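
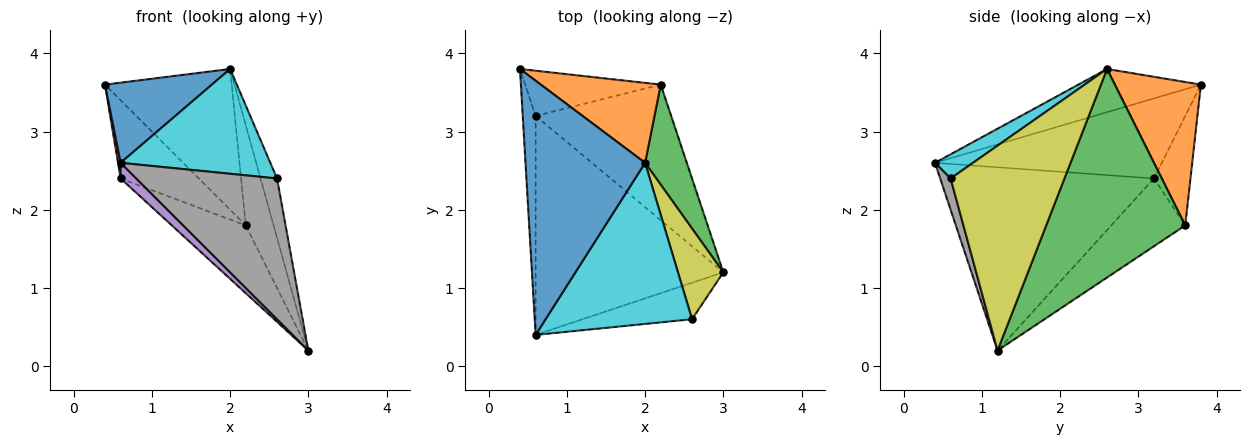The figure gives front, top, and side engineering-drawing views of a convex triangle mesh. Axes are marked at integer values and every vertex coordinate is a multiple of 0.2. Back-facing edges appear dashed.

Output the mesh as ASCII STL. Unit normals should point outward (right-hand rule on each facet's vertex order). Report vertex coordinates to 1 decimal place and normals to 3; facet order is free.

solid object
 facet normal -0.326 -0.284 0.902
  outer loop
   vertex 2.0 2.6 3.8
   vertex 0.4 3.8 3.6
   vertex 0.6 0.4 2.6
  endloop
 endfacet
 facet normal 0.508 0.749 0.425
  outer loop
   vertex 2.2 3.6 1.8
   vertex 0.4 3.8 3.6
   vertex 2.0 2.6 3.8
  endloop
 endfacet
 facet normal 0.962 0.192 0.192
  outer loop
   vertex 2.2 3.6 1.8
   vertex 2.0 2.6 3.8
   vertex 3.0 1.2 0.2
  endloop
 endfacet
 facet normal -0.987 -0.011 -0.159
  outer loop
   vertex 0.6 3.2 2.4
   vertex 0.6 0.4 2.6
   vertex 0.4 3.8 3.6
  endloop
 endfacet
 facet normal -0.698 -0.051 -0.715
  outer loop
   vertex 0.6 3.2 2.4
   vertex 3.0 1.2 0.2
   vertex 0.6 0.4 2.6
  endloop
 endfacet
 facet normal -0.375 0.803 -0.464
  outer loop
   vertex 0.6 3.2 2.4
   vertex 0.4 3.8 3.6
   vertex 2.2 3.6 1.8
  endloop
 endfacet
 facet normal -0.408 0.408 -0.816
  outer loop
   vertex 0.6 3.2 2.4
   vertex 2.2 3.6 1.8
   vertex 3.0 1.2 0.2
  endloop
 endfacet
 facet normal 0.072 -0.966 -0.250
  outer loop
   vertex 2.6 0.6 2.4
   vertex 0.6 0.4 2.6
   vertex 3.0 1.2 0.2
  endloop
 endfacet
 facet normal 0.967 0.140 0.214
  outer loop
   vertex 2.6 0.6 2.4
   vertex 3.0 1.2 0.2
   vertex 2.0 2.6 3.8
  endloop
 endfacet
 facet normal 0.137 -0.540 0.830
  outer loop
   vertex 2.6 0.6 2.4
   vertex 2.0 2.6 3.8
   vertex 0.6 0.4 2.6
  endloop
 endfacet
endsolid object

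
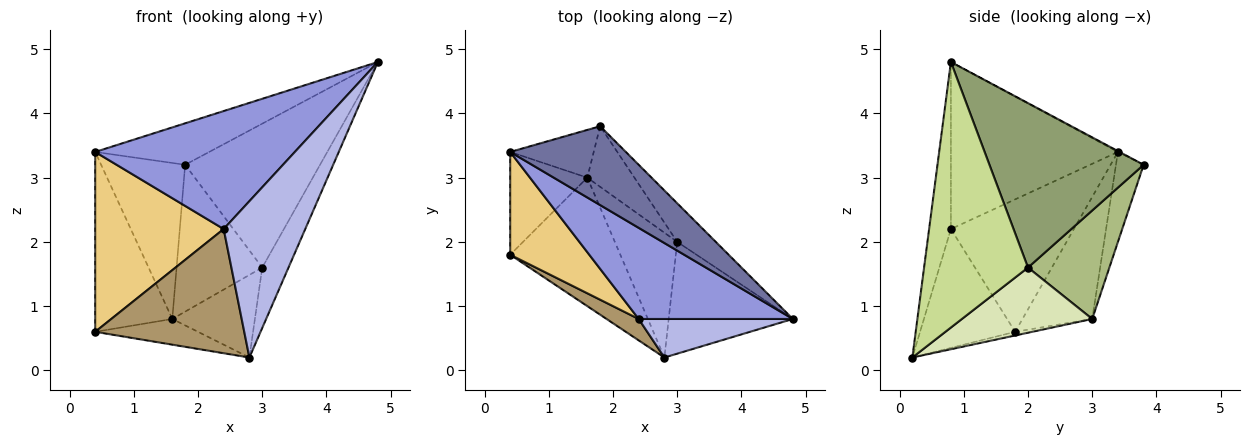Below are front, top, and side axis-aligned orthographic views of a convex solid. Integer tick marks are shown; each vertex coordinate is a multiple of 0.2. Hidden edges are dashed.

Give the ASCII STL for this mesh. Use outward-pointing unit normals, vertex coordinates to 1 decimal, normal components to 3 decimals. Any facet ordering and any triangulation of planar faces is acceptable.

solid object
 facet normal -0.007 0.465 0.885
  outer loop
   vertex 1.8 3.8 3.2
   vertex 0.4 3.4 3.4
   vertex 4.8 0.8 4.8
  endloop
 endfacet
 facet normal -0.300 0.912 -0.279
  outer loop
   vertex 1.6 3.0 0.8
   vertex 0.4 3.4 3.4
   vertex 1.8 3.8 3.2
  endloop
 endfacet
 facet normal -0.552 -0.660 0.510
  outer loop
   vertex 2.4 0.8 2.2
   vertex 4.8 0.8 4.8
   vertex 0.4 3.4 3.4
  endloop
 endfacet
 facet normal -0.251 -0.940 0.232
  outer loop
   vertex 2.4 0.8 2.2
   vertex 2.8 0.2 0.2
   vertex 4.8 0.8 4.8
  endloop
 endfacet
 facet normal 0.741 0.648 -0.174
  outer loop
   vertex 3.0 2.0 1.6
   vertex 1.8 3.8 3.2
   vertex 4.8 0.8 4.8
  endloop
 endfacet
 facet normal 0.660 0.695 -0.287
  outer loop
   vertex 3.0 2.0 1.6
   vertex 1.6 3.0 0.8
   vertex 1.8 3.8 3.2
  endloop
 endfacet
 facet normal 0.883 0.223 -0.413
  outer loop
   vertex 3.0 2.0 1.6
   vertex 4.8 0.8 4.8
   vertex 2.8 0.2 0.2
  endloop
 endfacet
 facet normal 0.657 0.416 -0.629
  outer loop
   vertex 3.0 2.0 1.6
   vertex 2.8 0.2 0.2
   vertex 1.6 3.0 0.8
  endloop
 endfacet
 facet normal -0.532 -0.834 0.144
  outer loop
   vertex 0.4 1.8 0.6
   vertex 2.8 0.2 0.2
   vertex 2.4 0.8 2.2
  endloop
 endfacet
 facet normal -0.033 0.196 -0.980
  outer loop
   vertex 0.4 1.8 0.6
   vertex 1.6 3.0 0.8
   vertex 2.8 0.2 0.2
  endloop
 endfacet
 facet normal -0.639 -0.668 0.382
  outer loop
   vertex 0.4 1.8 0.6
   vertex 2.4 0.8 2.2
   vertex 0.4 3.4 3.4
  endloop
 endfacet
 facet normal -0.618 0.683 -0.390
  outer loop
   vertex 0.4 1.8 0.6
   vertex 0.4 3.4 3.4
   vertex 1.6 3.0 0.8
  endloop
 endfacet
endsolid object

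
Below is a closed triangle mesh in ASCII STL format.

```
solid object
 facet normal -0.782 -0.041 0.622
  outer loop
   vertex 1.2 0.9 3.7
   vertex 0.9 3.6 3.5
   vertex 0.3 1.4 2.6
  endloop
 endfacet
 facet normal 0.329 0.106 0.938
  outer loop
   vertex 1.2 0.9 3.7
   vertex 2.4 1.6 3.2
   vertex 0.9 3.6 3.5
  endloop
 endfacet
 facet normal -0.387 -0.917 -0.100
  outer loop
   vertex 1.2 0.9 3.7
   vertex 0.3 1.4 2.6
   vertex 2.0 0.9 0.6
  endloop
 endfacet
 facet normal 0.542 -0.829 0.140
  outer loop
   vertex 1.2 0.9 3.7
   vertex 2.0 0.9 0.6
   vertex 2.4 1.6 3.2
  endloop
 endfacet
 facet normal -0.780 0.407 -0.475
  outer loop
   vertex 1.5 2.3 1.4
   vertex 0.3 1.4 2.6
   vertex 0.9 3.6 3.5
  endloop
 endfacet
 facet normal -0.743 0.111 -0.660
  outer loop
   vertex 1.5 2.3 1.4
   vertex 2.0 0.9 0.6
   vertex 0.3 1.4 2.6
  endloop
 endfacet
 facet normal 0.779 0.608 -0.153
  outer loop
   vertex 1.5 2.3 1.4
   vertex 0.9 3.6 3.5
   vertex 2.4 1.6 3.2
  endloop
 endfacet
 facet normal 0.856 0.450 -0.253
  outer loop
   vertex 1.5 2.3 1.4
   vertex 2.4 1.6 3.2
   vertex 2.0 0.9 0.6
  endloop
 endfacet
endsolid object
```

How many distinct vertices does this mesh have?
6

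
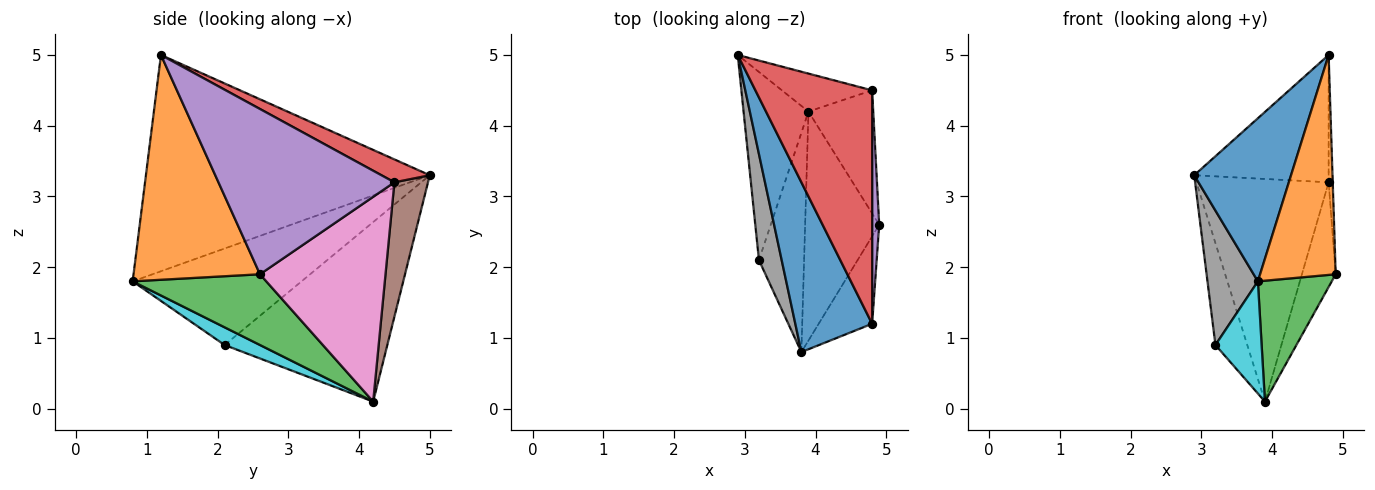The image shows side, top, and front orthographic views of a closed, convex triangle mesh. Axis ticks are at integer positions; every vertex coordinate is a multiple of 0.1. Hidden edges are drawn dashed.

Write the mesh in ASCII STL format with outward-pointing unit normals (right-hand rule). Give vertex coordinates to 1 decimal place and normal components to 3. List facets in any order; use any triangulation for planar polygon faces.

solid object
 facet normal -0.897 -0.306 0.319
  outer loop
   vertex 4.8 1.2 5.0
   vertex 2.9 5.0 3.3
   vertex 3.8 0.8 1.8
  endloop
 endfacet
 facet normal 0.841 -0.503 -0.200
  outer loop
   vertex 4.8 1.2 5.0
   vertex 3.8 0.8 1.8
   vertex 4.9 2.6 1.9
  endloop
 endfacet
 facet normal 0.645 -0.357 -0.676
  outer loop
   vertex 3.9 4.2 0.1
   vertex 4.9 2.6 1.9
   vertex 3.8 0.8 1.8
  endloop
 endfacet
 facet normal 0.170 0.472 0.865
  outer loop
   vertex 4.8 4.5 3.2
   vertex 2.9 5.0 3.3
   vertex 4.8 1.2 5.0
  endloop
 endfacet
 facet normal 0.999 0.023 0.043
  outer loop
   vertex 4.8 4.5 3.2
   vertex 4.8 1.2 5.0
   vertex 4.9 2.6 1.9
  endloop
 endfacet
 facet normal 0.243 0.956 -0.163
  outer loop
   vertex 4.8 4.5 3.2
   vertex 3.9 4.2 0.1
   vertex 2.9 5.0 3.3
  endloop
 endfacet
 facet normal 0.924 0.249 -0.292
  outer loop
   vertex 4.8 4.5 3.2
   vertex 4.9 2.6 1.9
   vertex 3.9 4.2 0.1
  endloop
 endfacet
 facet normal -0.935 -0.279 0.220
  outer loop
   vertex 3.2 2.1 0.9
   vertex 3.8 0.8 1.8
   vertex 2.9 5.0 3.3
  endloop
 endfacet
 facet normal -0.925 0.181 -0.334
  outer loop
   vertex 3.2 2.1 0.9
   vertex 2.9 5.0 3.3
   vertex 3.9 4.2 0.1
  endloop
 endfacet
 facet normal 0.329 -0.430 -0.841
  outer loop
   vertex 3.2 2.1 0.9
   vertex 3.9 4.2 0.1
   vertex 3.8 0.8 1.8
  endloop
 endfacet
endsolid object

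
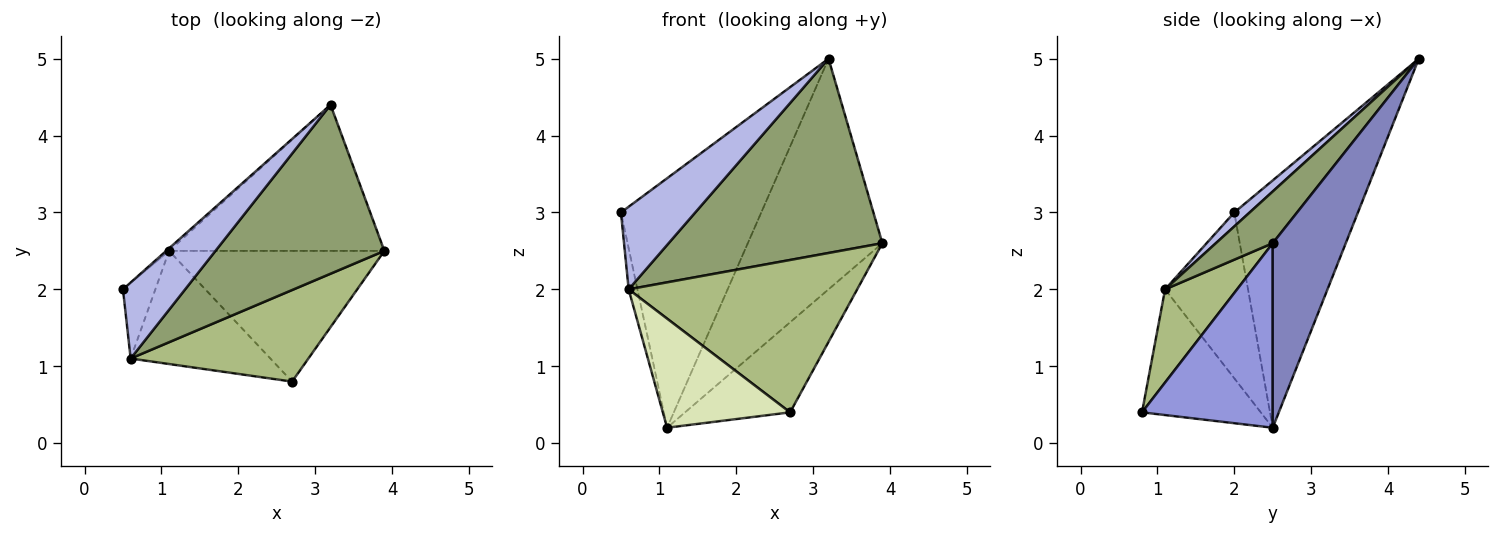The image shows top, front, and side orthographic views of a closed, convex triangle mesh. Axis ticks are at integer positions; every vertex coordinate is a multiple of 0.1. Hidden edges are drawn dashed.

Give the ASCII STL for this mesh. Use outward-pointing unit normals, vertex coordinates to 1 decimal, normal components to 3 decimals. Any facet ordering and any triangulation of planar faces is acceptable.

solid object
 facet normal -0.661 0.750 -0.008
  outer loop
   vertex 1.1 2.5 0.2
   vertex 0.5 2.0 3.0
   vertex 3.2 4.4 5.0
  endloop
 endfacet
 facet normal 0.417 0.768 -0.486
  outer loop
   vertex 1.1 2.5 0.2
   vertex 3.2 4.4 5.0
   vertex 3.9 2.5 2.6
  endloop
 endfacet
 facet normal 0.577 0.464 -0.673
  outer loop
   vertex 2.7 0.8 0.4
   vertex 1.1 2.5 0.2
   vertex 3.9 2.5 2.6
  endloop
 endfacet
 facet normal 0.150 -0.727 0.670
  outer loop
   vertex 0.6 1.1 2.0
   vertex 3.2 4.4 5.0
   vertex 0.5 2.0 3.0
  endloop
 endfacet
 facet normal 0.197 -0.740 0.643
  outer loop
   vertex 0.6 1.1 2.0
   vertex 3.9 2.5 2.6
   vertex 3.2 4.4 5.0
  endloop
 endfacet
 facet normal 0.261 -0.828 0.497
  outer loop
   vertex 0.6 1.1 2.0
   vertex 2.7 0.8 0.4
   vertex 3.9 2.5 2.6
  endloop
 endfacet
 facet normal -0.976 0.103 -0.191
  outer loop
   vertex 0.6 1.1 2.0
   vertex 0.5 2.0 3.0
   vertex 1.1 2.5 0.2
  endloop
 endfacet
 facet normal -0.544 -0.583 -0.604
  outer loop
   vertex 0.6 1.1 2.0
   vertex 1.1 2.5 0.2
   vertex 2.7 0.8 0.4
  endloop
 endfacet
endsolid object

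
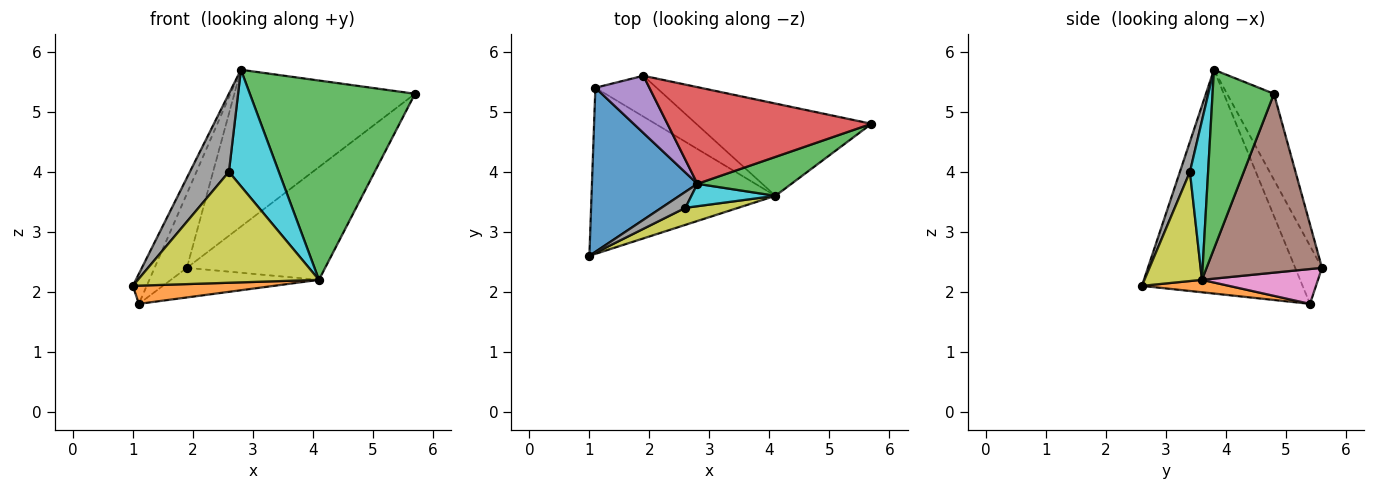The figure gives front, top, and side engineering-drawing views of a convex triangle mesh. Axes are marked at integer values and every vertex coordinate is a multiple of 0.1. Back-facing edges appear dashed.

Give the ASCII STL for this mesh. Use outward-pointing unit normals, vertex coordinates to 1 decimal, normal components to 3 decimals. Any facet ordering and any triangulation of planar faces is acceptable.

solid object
 facet normal -0.902 0.078 0.425
  outer loop
   vertex 2.8 3.8 5.7
   vertex 1.1 5.4 1.8
   vertex 1.0 2.6 2.1
  endloop
 endfacet
 facet normal 0.067 -0.109 -0.992
  outer loop
   vertex 4.1 3.6 2.2
   vertex 1.0 2.6 2.1
   vertex 1.1 5.4 1.8
  endloop
 endfacet
 facet normal 0.343 -0.922 0.180
  outer loop
   vertex 4.1 3.6 2.2
   vertex 5.7 4.8 5.3
   vertex 2.8 3.8 5.7
  endloop
 endfacet
 facet normal -0.216 0.831 0.512
  outer loop
   vertex 1.9 5.6 2.4
   vertex 2.8 3.8 5.7
   vertex 5.7 4.8 5.3
  endloop
 endfacet
 facet normal -0.549 0.662 0.511
  outer loop
   vertex 1.9 5.6 2.4
   vertex 1.1 5.4 1.8
   vertex 2.8 3.8 5.7
  endloop
 endfacet
 facet normal 0.543 0.650 -0.532
  outer loop
   vertex 1.9 5.6 2.4
   vertex 5.7 4.8 5.3
   vertex 4.1 3.6 2.2
  endloop
 endfacet
 facet normal 0.418 0.533 -0.735
  outer loop
   vertex 1.9 5.6 2.4
   vertex 4.1 3.6 2.2
   vertex 1.1 5.4 1.8
  endloop
 endfacet
 facet normal 0.244 -0.950 0.195
  outer loop
   vertex 2.6 3.4 4.0
   vertex 2.8 3.8 5.7
   vertex 1.0 2.6 2.1
  endloop
 endfacet
 facet normal 0.300 -0.943 0.145
  outer loop
   vertex 2.6 3.4 4.0
   vertex 1.0 2.6 2.1
   vertex 4.1 3.6 2.2
  endloop
 endfacet
 facet normal 0.337 -0.925 0.178
  outer loop
   vertex 2.6 3.4 4.0
   vertex 4.1 3.6 2.2
   vertex 2.8 3.8 5.7
  endloop
 endfacet
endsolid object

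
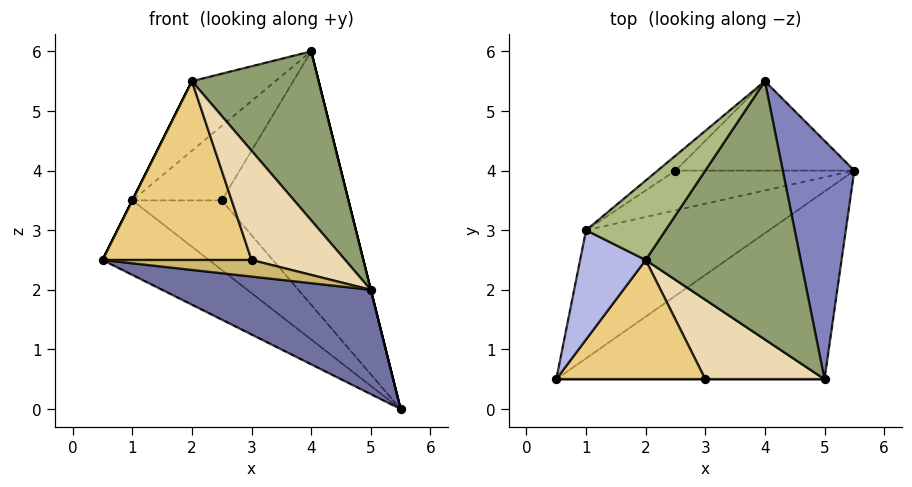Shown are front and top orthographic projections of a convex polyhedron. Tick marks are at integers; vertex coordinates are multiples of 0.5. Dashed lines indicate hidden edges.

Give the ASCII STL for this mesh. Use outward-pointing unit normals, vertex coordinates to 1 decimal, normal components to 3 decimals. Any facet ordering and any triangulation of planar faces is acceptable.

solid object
 facet normal -0.097 -0.483 -0.870
  outer loop
   vertex 5.0 0.5 2.0
   vertex 0.5 0.5 2.5
   vertex 5.5 4.0 0.0
  endloop
 endfacet
 facet normal 0.970 0.000 0.243
  outer loop
   vertex 5.0 0.5 2.0
   vertex 5.5 4.0 0.0
   vertex 4.0 5.5 6.0
  endloop
 endfacet
 facet normal -0.617 0.396 -0.680
  outer loop
   vertex 1.0 3.0 3.5
   vertex 5.5 4.0 0.0
   vertex 0.5 0.5 2.5
  endloop
 endfacet
 facet normal -0.894 0.000 0.447
  outer loop
   vertex 2.0 2.5 5.5
   vertex 1.0 3.0 3.5
   vertex 0.5 0.5 2.5
  endloop
 endfacet
 facet normal 0.522 -0.467 0.714
  outer loop
   vertex 2.0 2.5 5.5
   vertex 5.0 0.5 2.0
   vertex 4.0 5.5 6.0
  endloop
 endfacet
 facet normal -0.762 0.427 0.488
  outer loop
   vertex 2.0 2.5 5.5
   vertex 4.0 5.5 6.0
   vertex 1.0 3.0 3.5
  endloop
 endfacet
 facet normal -0.362 0.879 -0.310
  outer loop
   vertex 2.5 4.0 3.5
   vertex 4.0 5.5 6.0
   vertex 5.5 4.0 0.0
  endloop
 endfacet
 facet normal -0.501 0.751 -0.429
  outer loop
   vertex 2.5 4.0 3.5
   vertex 5.5 4.0 0.0
   vertex 1.0 3.0 3.5
  endloop
 endfacet
 facet normal -0.547 0.821 -0.164
  outer loop
   vertex 2.5 4.0 3.5
   vertex 1.0 3.0 3.5
   vertex 4.0 5.5 6.0
  endloop
 endfacet
 facet normal 0.000 -1.000 0.000
  outer loop
   vertex 3.0 0.5 2.5
   vertex 0.5 0.5 2.5
   vertex 5.0 0.5 2.0
  endloop
 endfacet
 facet normal 0.000 -0.832 0.555
  outer loop
   vertex 3.0 0.5 2.5
   vertex 2.0 2.5 5.5
   vertex 0.5 0.5 2.5
  endloop
 endfacet
 facet normal 0.145 -0.800 0.582
  outer loop
   vertex 3.0 0.5 2.5
   vertex 5.0 0.5 2.0
   vertex 2.0 2.5 5.5
  endloop
 endfacet
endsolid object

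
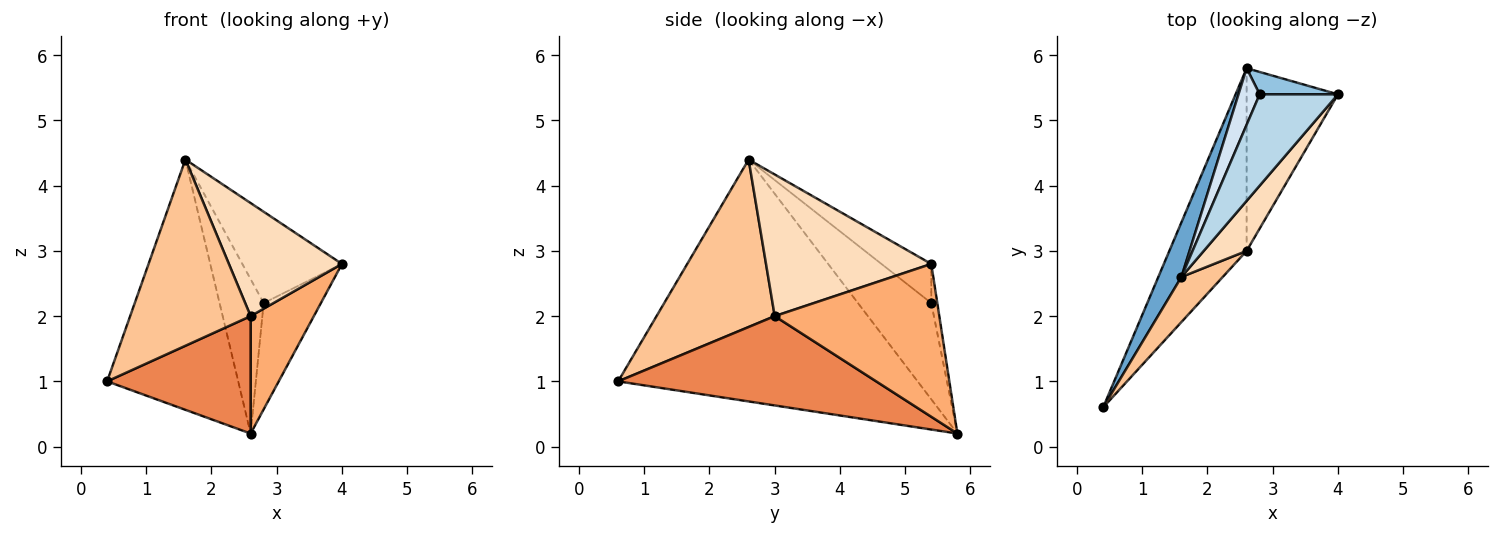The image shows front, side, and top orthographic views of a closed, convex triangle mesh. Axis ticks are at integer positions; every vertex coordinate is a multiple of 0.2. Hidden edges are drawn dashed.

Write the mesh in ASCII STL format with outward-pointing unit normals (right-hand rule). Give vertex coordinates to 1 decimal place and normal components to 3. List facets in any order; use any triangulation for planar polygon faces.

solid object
 facet normal -0.913 0.399 0.087
  outer loop
   vertex 1.6 2.6 4.4
   vertex 2.6 5.8 0.2
   vertex 0.4 0.6 1.0
  endloop
 endfacet
 facet normal -0.102 0.973 0.205
  outer loop
   vertex 2.8 5.4 2.2
   vertex 4.0 5.4 2.8
   vertex 2.6 5.8 0.2
  endloop
 endfacet
 facet normal -0.333 0.667 0.667
  outer loop
   vertex 2.8 5.4 2.2
   vertex 1.6 2.6 4.4
   vertex 4.0 5.4 2.8
  endloop
 endfacet
 facet normal -0.842 0.507 0.186
  outer loop
   vertex 2.8 5.4 2.2
   vertex 2.6 5.8 0.2
   vertex 1.6 2.6 4.4
  endloop
 endfacet
 facet normal 0.697 -0.388 -0.603
  outer loop
   vertex 2.6 3.0 2.0
   vertex 0.4 0.6 1.0
   vertex 2.6 5.8 0.2
  endloop
 endfacet
 facet normal 0.815 -0.313 -0.487
  outer loop
   vertex 2.6 3.0 2.0
   vertex 2.6 5.8 0.2
   vertex 4.0 5.4 2.8
  endloop
 endfacet
 facet normal 0.690 -0.703 0.170
  outer loop
   vertex 2.6 3.0 2.0
   vertex 1.6 2.6 4.4
   vertex 0.4 0.6 1.0
  endloop
 endfacet
 facet normal 0.801 -0.548 0.242
  outer loop
   vertex 2.6 3.0 2.0
   vertex 4.0 5.4 2.8
   vertex 1.6 2.6 4.4
  endloop
 endfacet
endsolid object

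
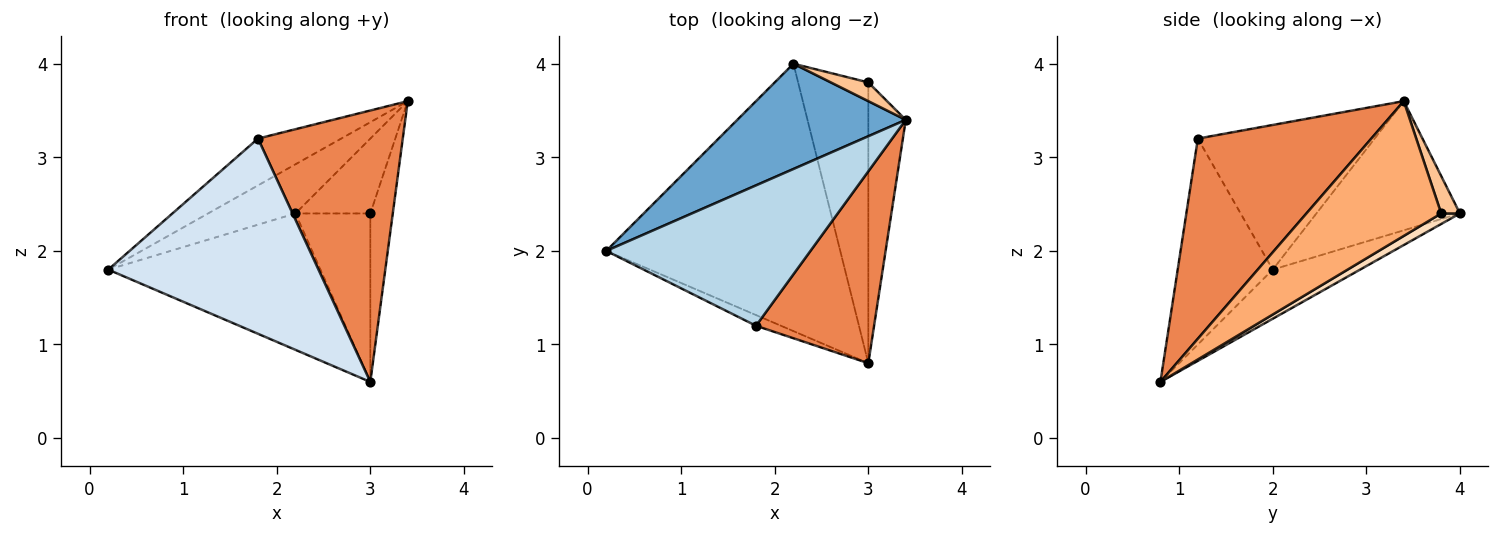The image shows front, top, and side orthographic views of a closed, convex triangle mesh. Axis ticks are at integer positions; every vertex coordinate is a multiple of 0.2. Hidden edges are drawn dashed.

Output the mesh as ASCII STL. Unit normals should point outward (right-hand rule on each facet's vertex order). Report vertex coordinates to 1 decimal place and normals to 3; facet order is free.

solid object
 facet normal -0.571 0.347 0.744
  outer loop
   vertex 2.2 4.0 2.4
   vertex 0.2 2.0 1.8
   vertex 3.4 3.4 3.6
  endloop
 endfacet
 facet normal -0.184 0.447 -0.876
  outer loop
   vertex 2.2 4.0 2.4
   vertex 3.0 0.8 0.6
   vertex 0.2 2.0 1.8
  endloop
 endfacet
 facet normal -0.558 0.262 0.787
  outer loop
   vertex 1.8 1.2 3.2
   vertex 3.4 3.4 3.6
   vertex 0.2 2.0 1.8
  endloop
 endfacet
 facet normal -0.411 -0.910 -0.050
  outer loop
   vertex 1.8 1.2 3.2
   vertex 0.2 2.0 1.8
   vertex 3.0 0.8 0.6
  endloop
 endfacet
 facet normal 0.699 -0.584 0.413
  outer loop
   vertex 1.8 1.2 3.2
   vertex 3.0 0.8 0.6
   vertex 3.4 3.4 3.6
  endloop
 endfacet
 facet normal 0.951 0.159 -0.264
  outer loop
   vertex 3.0 3.8 2.4
   vertex 3.4 3.4 3.6
   vertex 3.0 0.8 0.6
  endloop
 endfacet
 facet normal 0.236 0.943 0.236
  outer loop
   vertex 3.0 3.8 2.4
   vertex 2.2 4.0 2.4
   vertex 3.4 3.4 3.6
  endloop
 endfacet
 facet normal 0.128 0.510 -0.850
  outer loop
   vertex 3.0 3.8 2.4
   vertex 3.0 0.8 0.6
   vertex 2.2 4.0 2.4
  endloop
 endfacet
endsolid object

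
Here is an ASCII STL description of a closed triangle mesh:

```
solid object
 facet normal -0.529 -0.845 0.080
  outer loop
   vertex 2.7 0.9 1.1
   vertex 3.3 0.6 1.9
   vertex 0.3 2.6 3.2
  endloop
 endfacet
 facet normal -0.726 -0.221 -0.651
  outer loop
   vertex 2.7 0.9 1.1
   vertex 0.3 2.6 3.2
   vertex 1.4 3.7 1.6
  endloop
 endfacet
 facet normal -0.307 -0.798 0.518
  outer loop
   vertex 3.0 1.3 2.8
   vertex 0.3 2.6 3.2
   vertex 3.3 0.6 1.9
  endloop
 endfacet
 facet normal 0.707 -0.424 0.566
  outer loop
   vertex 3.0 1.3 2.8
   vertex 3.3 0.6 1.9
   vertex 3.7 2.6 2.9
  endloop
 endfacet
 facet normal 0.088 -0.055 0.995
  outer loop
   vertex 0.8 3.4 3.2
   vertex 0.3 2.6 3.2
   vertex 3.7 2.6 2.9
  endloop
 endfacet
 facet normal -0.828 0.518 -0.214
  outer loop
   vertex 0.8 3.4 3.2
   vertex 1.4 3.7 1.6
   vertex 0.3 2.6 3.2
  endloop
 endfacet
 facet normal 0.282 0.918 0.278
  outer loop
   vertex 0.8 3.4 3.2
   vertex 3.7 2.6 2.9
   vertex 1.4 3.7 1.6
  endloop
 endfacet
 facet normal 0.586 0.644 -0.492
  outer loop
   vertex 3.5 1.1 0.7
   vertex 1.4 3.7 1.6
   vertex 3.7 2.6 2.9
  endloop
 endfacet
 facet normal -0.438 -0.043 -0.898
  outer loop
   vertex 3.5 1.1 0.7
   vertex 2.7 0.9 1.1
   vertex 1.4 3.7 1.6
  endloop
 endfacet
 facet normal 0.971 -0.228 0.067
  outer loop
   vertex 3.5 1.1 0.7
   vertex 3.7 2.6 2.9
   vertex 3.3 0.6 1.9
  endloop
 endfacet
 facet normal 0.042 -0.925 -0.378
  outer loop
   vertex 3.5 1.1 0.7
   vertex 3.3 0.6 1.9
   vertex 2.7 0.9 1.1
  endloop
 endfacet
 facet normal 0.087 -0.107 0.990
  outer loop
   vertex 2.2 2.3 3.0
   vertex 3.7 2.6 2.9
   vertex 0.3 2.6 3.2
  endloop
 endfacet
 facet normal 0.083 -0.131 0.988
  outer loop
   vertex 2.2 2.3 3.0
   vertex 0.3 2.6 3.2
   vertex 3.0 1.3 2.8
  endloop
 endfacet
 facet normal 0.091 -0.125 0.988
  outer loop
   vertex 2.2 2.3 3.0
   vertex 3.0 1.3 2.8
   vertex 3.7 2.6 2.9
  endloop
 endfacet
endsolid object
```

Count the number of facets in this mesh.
14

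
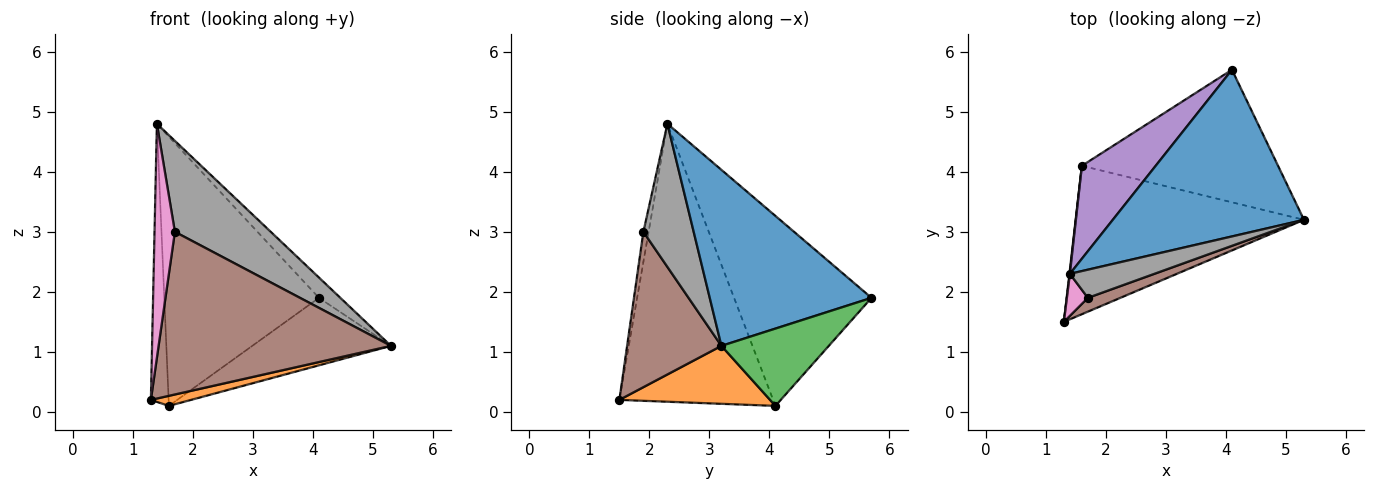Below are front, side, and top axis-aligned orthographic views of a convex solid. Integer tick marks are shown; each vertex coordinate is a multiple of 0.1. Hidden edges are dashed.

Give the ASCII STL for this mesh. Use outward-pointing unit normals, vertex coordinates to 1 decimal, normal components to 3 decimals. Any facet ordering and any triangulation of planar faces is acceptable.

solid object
 facet normal 0.675 0.089 0.733
  outer loop
   vertex 1.4 2.3 4.8
   vertex 5.3 3.2 1.1
   vertex 4.1 5.7 1.9
  endloop
 endfacet
 facet normal 0.245 -0.066 -0.967
  outer loop
   vertex 1.6 4.1 0.1
   vertex 5.3 3.2 1.1
   vertex 1.3 1.5 0.2
  endloop
 endfacet
 facet normal 0.331 0.428 -0.841
  outer loop
   vertex 1.6 4.1 0.1
   vertex 4.1 5.7 1.9
   vertex 5.3 3.2 1.1
  endloop
 endfacet
 facet normal -0.993 0.115 0.002
  outer loop
   vertex 1.6 4.1 0.1
   vertex 1.3 1.5 0.2
   vertex 1.4 2.3 4.8
  endloop
 endfacet
 facet normal -0.643 0.724 0.250
  outer loop
   vertex 1.6 4.1 0.1
   vertex 1.4 2.3 4.8
   vertex 4.1 5.7 1.9
  endloop
 endfacet
 facet normal 0.375 -0.924 0.078
  outer loop
   vertex 1.7 1.9 3.0
   vertex 1.3 1.5 0.2
   vertex 5.3 3.2 1.1
  endloop
 endfacet
 facet normal -0.245 -0.954 0.171
  outer loop
   vertex 1.7 1.9 3.0
   vertex 1.4 2.3 4.8
   vertex 1.3 1.5 0.2
  endloop
 endfacet
 facet normal 0.448 -0.854 0.264
  outer loop
   vertex 1.7 1.9 3.0
   vertex 5.3 3.2 1.1
   vertex 1.4 2.3 4.8
  endloop
 endfacet
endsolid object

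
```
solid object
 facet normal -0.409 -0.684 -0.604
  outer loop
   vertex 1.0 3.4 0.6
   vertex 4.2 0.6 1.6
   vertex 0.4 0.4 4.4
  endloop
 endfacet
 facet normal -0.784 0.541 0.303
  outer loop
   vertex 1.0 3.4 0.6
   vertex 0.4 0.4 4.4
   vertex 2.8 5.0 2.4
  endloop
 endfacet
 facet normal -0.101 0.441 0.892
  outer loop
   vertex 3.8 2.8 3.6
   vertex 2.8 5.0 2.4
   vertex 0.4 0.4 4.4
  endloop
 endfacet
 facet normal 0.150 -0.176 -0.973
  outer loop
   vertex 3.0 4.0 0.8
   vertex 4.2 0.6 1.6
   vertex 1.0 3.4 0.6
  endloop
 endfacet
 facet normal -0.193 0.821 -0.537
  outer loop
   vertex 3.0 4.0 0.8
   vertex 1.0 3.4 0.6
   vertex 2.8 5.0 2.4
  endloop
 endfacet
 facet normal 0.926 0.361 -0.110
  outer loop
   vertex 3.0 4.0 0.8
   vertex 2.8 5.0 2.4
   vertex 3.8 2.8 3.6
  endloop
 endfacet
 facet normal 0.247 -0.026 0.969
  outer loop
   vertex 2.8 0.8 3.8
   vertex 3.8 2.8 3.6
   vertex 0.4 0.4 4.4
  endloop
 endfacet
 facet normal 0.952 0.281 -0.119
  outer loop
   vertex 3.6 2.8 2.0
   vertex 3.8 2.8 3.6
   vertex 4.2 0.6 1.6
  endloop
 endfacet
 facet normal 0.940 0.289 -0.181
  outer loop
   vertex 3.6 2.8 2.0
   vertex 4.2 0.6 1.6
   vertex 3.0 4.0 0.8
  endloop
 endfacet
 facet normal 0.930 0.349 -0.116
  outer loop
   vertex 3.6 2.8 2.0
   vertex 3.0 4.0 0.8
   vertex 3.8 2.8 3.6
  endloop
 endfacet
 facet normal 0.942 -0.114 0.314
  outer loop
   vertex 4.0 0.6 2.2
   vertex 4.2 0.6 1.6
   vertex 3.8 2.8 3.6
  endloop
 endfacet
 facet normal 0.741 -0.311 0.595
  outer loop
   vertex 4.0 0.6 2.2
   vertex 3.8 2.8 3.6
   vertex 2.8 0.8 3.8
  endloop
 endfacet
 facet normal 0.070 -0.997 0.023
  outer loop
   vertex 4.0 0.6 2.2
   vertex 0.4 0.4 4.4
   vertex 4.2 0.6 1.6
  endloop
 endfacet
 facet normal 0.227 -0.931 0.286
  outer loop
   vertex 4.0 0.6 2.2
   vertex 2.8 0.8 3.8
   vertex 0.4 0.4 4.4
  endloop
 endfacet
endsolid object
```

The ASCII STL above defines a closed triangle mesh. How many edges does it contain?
21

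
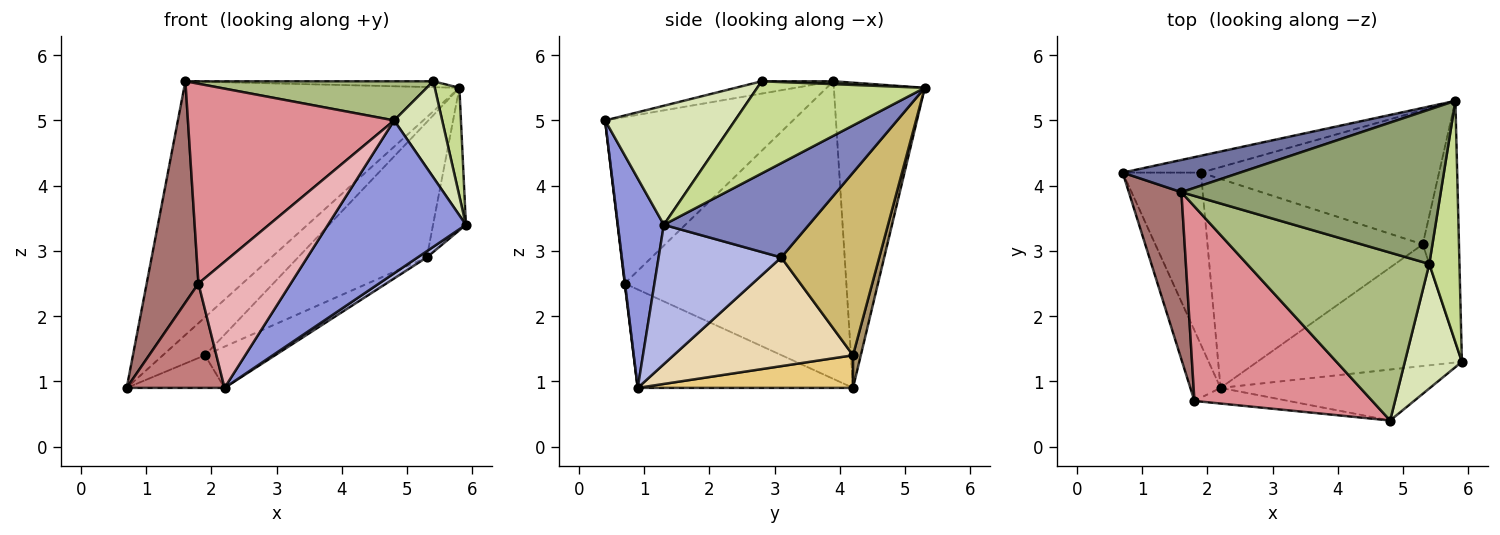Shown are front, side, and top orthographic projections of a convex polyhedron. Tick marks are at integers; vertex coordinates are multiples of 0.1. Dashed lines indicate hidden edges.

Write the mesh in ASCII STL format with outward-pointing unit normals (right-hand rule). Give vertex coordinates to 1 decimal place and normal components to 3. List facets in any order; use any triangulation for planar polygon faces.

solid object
 facet normal -0.311 0.943 0.120
  outer loop
   vertex 1.6 3.9 5.6
   vertex 5.8 5.3 5.5
   vertex 0.7 4.2 0.9
  endloop
 endfacet
 facet normal 0.913 0.207 -0.351
  outer loop
   vertex 5.3 3.1 2.9
   vertex 5.8 5.3 5.5
   vertex 5.9 1.3 3.4
  endloop
 endfacet
 facet normal 0.302 -0.905 -0.302
  outer loop
   vertex 2.2 0.9 0.9
   vertex 5.9 1.3 3.4
   vertex 4.8 0.4 5.0
  endloop
 endfacet
 facet normal 0.562 -0.042 -0.826
  outer loop
   vertex 2.2 0.9 0.9
   vertex 5.3 3.1 2.9
   vertex 5.9 1.3 3.4
  endloop
 endfacet
 facet normal 0.011 0.038 0.999
  outer loop
   vertex 5.4 2.8 5.6
   vertex 5.8 5.3 5.5
   vertex 1.6 3.9 5.6
  endloop
 endfacet
 facet normal -0.066 -0.227 0.972
  outer loop
   vertex 5.4 2.8 5.6
   vertex 1.6 3.9 5.6
   vertex 4.8 0.4 5.0
  endloop
 endfacet
 facet normal 0.941 -0.138 0.308
  outer loop
   vertex 5.4 2.8 5.6
   vertex 5.9 1.3 3.4
   vertex 5.8 5.3 5.5
  endloop
 endfacet
 facet normal 0.855 -0.316 0.410
  outer loop
   vertex 5.4 2.8 5.6
   vertex 4.8 0.4 5.0
   vertex 5.9 1.3 3.4
  endloop
 endfacet
 facet normal 0.167 0.901 -0.400
  outer loop
   vertex 1.9 4.2 1.4
   vertex 0.7 4.2 0.9
   vertex 5.8 5.3 5.5
  endloop
 endfacet
 facet normal 0.475 0.624 -0.620
  outer loop
   vertex 1.9 4.2 1.4
   vertex 5.8 5.3 5.5
   vertex 5.3 3.1 2.9
  endloop
 endfacet
 facet normal 0.379 0.172 -0.909
  outer loop
   vertex 1.9 4.2 1.4
   vertex 2.2 0.9 0.9
   vertex 0.7 4.2 0.9
  endloop
 endfacet
 facet normal 0.444 0.174 -0.879
  outer loop
   vertex 1.9 4.2 1.4
   vertex 5.3 3.1 2.9
   vertex 2.2 0.9 0.9
  endloop
 endfacet
 facet normal -0.960 -0.224 0.169
  outer loop
   vertex 1.8 0.7 2.5
   vertex 1.6 3.9 5.6
   vertex 0.7 4.2 0.9
  endloop
 endfacet
 facet normal -0.877 -0.399 -0.269
  outer loop
   vertex 1.8 0.7 2.5
   vertex 0.7 4.2 0.9
   vertex 2.2 0.9 0.9
  endloop
 endfacet
 facet normal -0.547 -0.600 0.584
  outer loop
   vertex 1.8 0.7 2.5
   vertex 4.8 0.4 5.0
   vertex 1.6 3.9 5.6
  endloop
 endfacet
 facet normal 0.003 -0.992 -0.123
  outer loop
   vertex 1.8 0.7 2.5
   vertex 2.2 0.9 0.9
   vertex 4.8 0.4 5.0
  endloop
 endfacet
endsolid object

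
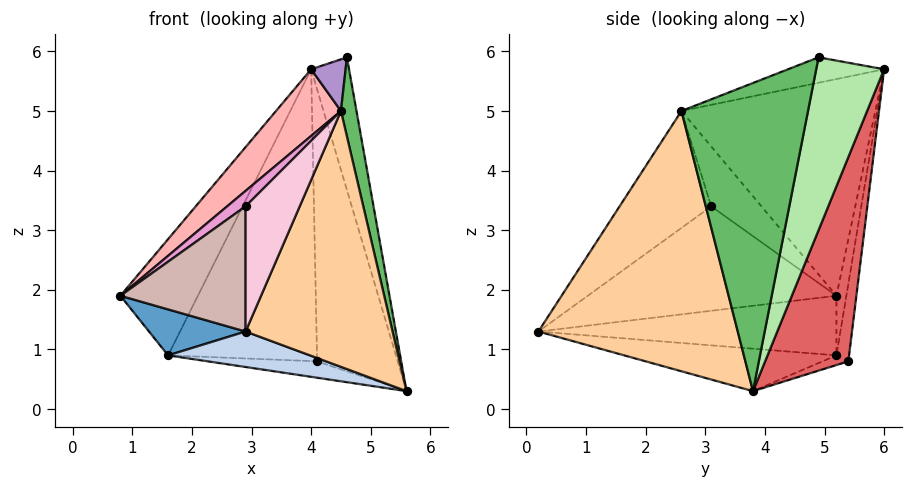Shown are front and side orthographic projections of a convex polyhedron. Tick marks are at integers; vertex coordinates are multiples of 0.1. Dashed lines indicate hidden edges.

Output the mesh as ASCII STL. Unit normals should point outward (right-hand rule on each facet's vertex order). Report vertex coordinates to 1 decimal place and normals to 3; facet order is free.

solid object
 facet normal -0.757 -0.245 -0.606
  outer loop
   vertex 1.6 5.2 0.9
   vertex 2.9 0.2 1.3
   vertex 0.8 5.2 1.9
  endloop
 endfacet
 facet normal -0.191 -0.127 -0.973
  outer loop
   vertex 1.6 5.2 0.9
   vertex 5.6 3.8 0.3
   vertex 2.9 0.2 1.3
  endloop
 endfacet
 facet normal -0.058 0.247 -0.967
  outer loop
   vertex 1.6 5.2 0.9
   vertex 4.1 5.4 0.8
   vertex 5.6 3.8 0.3
  endloop
 endfacet
 facet normal 0.804 -0.593 0.037
  outer loop
   vertex 4.5 2.6 5.0
   vertex 2.9 0.2 1.3
   vertex 5.6 3.8 0.3
  endloop
 endfacet
 facet normal 0.973 -0.119 0.197
  outer loop
   vertex 4.5 2.6 5.0
   vertex 5.6 3.8 0.3
   vertex 4.6 4.9 5.9
  endloop
 endfacet
 facet normal 0.872 0.486 0.060
  outer loop
   vertex 4.0 6.0 5.7
   vertex 4.6 4.9 5.9
   vertex 5.6 3.8 0.3
  endloop
 endfacet
 facet normal 0.717 0.694 -0.070
  outer loop
   vertex 4.0 6.0 5.7
   vertex 5.6 3.8 0.3
   vertex 4.1 5.4 0.8
  endloop
 endfacet
 facet normal -0.717 -0.240 0.654
  outer loop
   vertex 4.0 6.0 5.7
   vertex 0.8 5.2 1.9
   vertex 4.5 2.6 5.0
  endloop
 endfacet
 facet normal -0.677 -0.243 0.695
  outer loop
   vertex 4.0 6.0 5.7
   vertex 4.5 2.6 5.0
   vertex 4.6 4.9 5.9
  endloop
 endfacet
 facet normal -0.127 0.987 -0.101
  outer loop
   vertex 4.0 6.0 5.7
   vertex 1.6 5.2 0.9
   vertex 0.8 5.2 1.9
  endloop
 endfacet
 facet normal -0.084 0.989 -0.123
  outer loop
   vertex 4.0 6.0 5.7
   vertex 4.1 5.4 0.8
   vertex 1.6 5.2 0.9
  endloop
 endfacet
 facet normal -0.759 -0.382 0.528
  outer loop
   vertex 2.9 3.1 3.4
   vertex 0.8 5.2 1.9
   vertex 2.9 0.2 1.3
  endloop
 endfacet
 facet normal -0.722 -0.266 0.639
  outer loop
   vertex 2.9 3.1 3.4
   vertex 4.5 2.6 5.0
   vertex 0.8 5.2 1.9
  endloop
 endfacet
 facet normal -0.705 -0.416 0.575
  outer loop
   vertex 2.9 3.1 3.4
   vertex 2.9 0.2 1.3
   vertex 4.5 2.6 5.0
  endloop
 endfacet
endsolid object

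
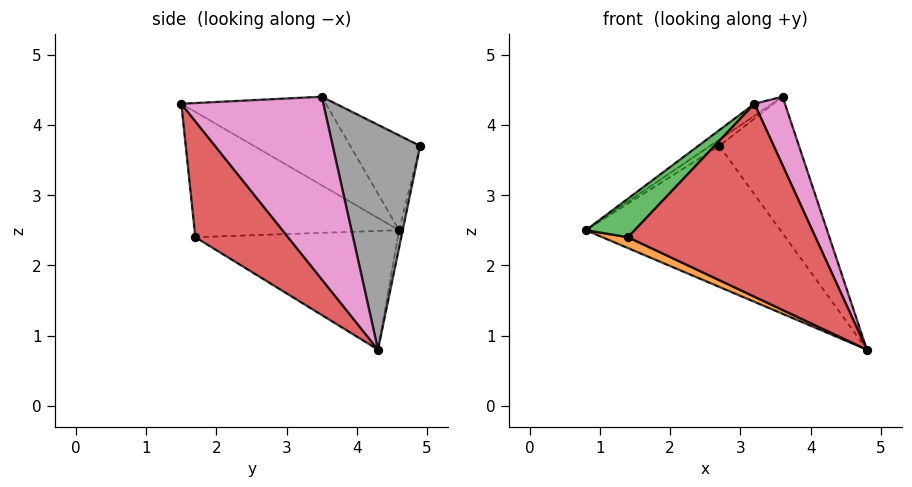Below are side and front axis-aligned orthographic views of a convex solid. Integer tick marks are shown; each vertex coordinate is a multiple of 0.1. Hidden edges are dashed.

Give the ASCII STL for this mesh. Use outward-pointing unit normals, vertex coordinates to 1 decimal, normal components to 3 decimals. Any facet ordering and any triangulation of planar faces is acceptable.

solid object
 facet normal -0.018 0.976 -0.215
  outer loop
   vertex 2.7 4.9 3.7
   vertex 4.8 4.3 0.8
   vertex 0.8 4.6 2.5
  endloop
 endfacet
 facet normal -0.394 -0.050 -0.918
  outer loop
   vertex 1.4 1.7 2.4
   vertex 0.8 4.6 2.5
   vertex 4.8 4.3 0.8
  endloop
 endfacet
 facet normal -0.724 -0.173 0.668
  outer loop
   vertex 1.4 1.7 2.4
   vertex 3.2 1.5 4.3
   vertex 0.8 4.6 2.5
  endloop
 endfacet
 facet normal 0.394 -0.797 -0.457
  outer loop
   vertex 1.4 1.7 2.4
   vertex 4.8 4.3 0.8
   vertex 3.2 1.5 4.3
  endloop
 endfacet
 facet normal -0.542 0.067 0.838
  outer loop
   vertex 3.6 3.5 4.4
   vertex 0.8 4.6 2.5
   vertex 3.2 1.5 4.3
  endloop
 endfacet
 facet normal -0.541 0.072 0.838
  outer loop
   vertex 3.6 3.5 4.4
   vertex 2.7 4.9 3.7
   vertex 0.8 4.6 2.5
  endloop
 endfacet
 facet normal 0.942 -0.202 0.269
  outer loop
   vertex 3.6 3.5 4.4
   vertex 3.2 1.5 4.3
   vertex 4.8 4.3 0.8
  endloop
 endfacet
 facet normal 0.687 0.626 0.368
  outer loop
   vertex 3.6 3.5 4.4
   vertex 4.8 4.3 0.8
   vertex 2.7 4.9 3.7
  endloop
 endfacet
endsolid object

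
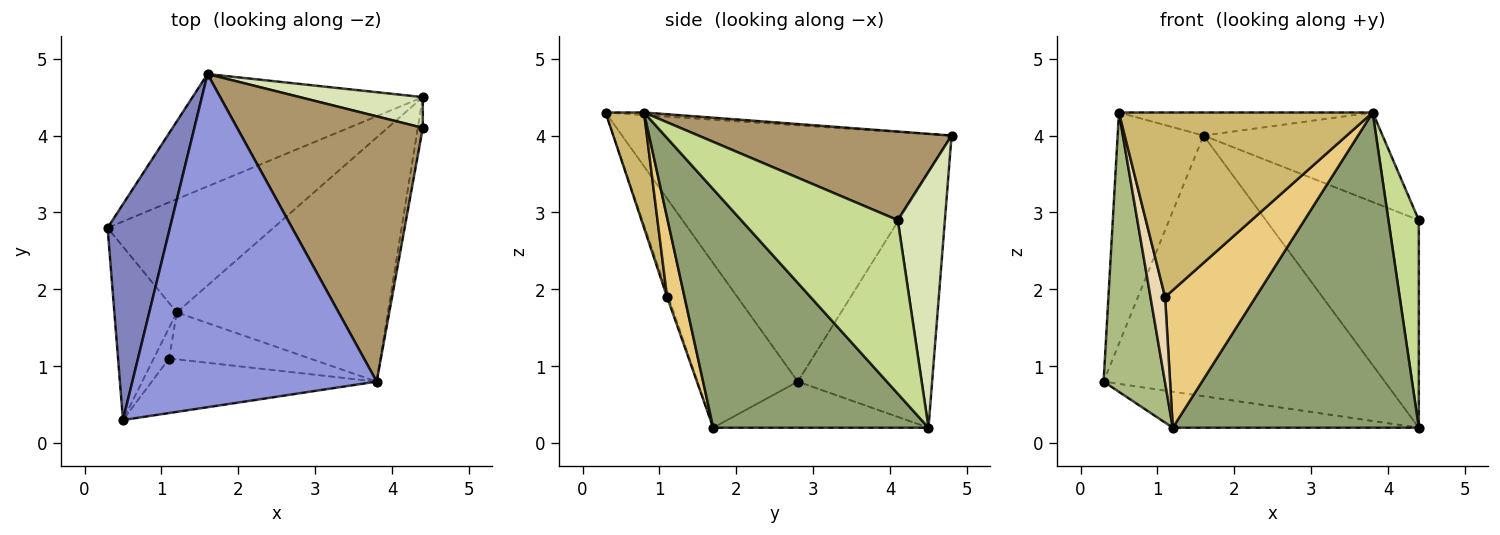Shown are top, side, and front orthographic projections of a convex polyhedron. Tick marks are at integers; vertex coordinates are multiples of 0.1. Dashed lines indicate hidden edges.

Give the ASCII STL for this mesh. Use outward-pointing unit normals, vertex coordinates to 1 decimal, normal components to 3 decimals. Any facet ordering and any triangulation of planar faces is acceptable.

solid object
 facet normal -0.402 0.841 -0.362
  outer loop
   vertex 1.6 4.8 4.0
   vertex 4.4 4.5 0.2
   vertex 0.3 2.8 0.8
  endloop
 endfacet
 facet normal -0.942 0.246 0.229
  outer loop
   vertex 0.5 0.3 4.3
   vertex 1.6 4.8 4.0
   vertex 0.3 2.8 0.8
  endloop
 endfacet
 facet normal -0.010 0.069 0.998
  outer loop
   vertex 0.5 0.3 4.3
   vertex 3.8 0.8 4.3
   vertex 1.6 4.8 4.0
  endloop
 endfacet
 facet normal -0.256 0.293 -0.921
  outer loop
   vertex 1.2 1.7 0.2
   vertex 0.3 2.8 0.8
   vertex 4.4 4.5 0.2
  endloop
 endfacet
 facet normal 0.569 -0.650 -0.504
  outer loop
   vertex 1.2 1.7 0.2
   vertex 4.4 4.5 0.2
   vertex 3.8 0.8 4.3
  endloop
 endfacet
 facet normal -0.812 -0.496 -0.308
  outer loop
   vertex 1.2 1.7 0.2
   vertex 0.5 0.3 4.3
   vertex 0.3 2.8 0.8
  endloop
 endfacet
 facet normal 0.981 -0.190 -0.028
  outer loop
   vertex 4.4 4.1 2.9
   vertex 3.8 0.8 4.3
   vertex 4.4 4.5 0.2
  endloop
 endfacet
 facet normal 0.292 0.946 0.140
  outer loop
   vertex 4.4 4.1 2.9
   vertex 4.4 4.5 0.2
   vertex 1.6 4.8 4.0
  endloop
 endfacet
 facet normal 0.412 0.291 0.863
  outer loop
   vertex 4.4 4.1 2.9
   vertex 1.6 4.8 4.0
   vertex 3.8 0.8 4.3
  endloop
 endfacet
 facet normal 0.144 -0.949 -0.280
  outer loop
   vertex 1.1 1.1 1.9
   vertex 3.8 0.8 4.3
   vertex 0.5 0.3 4.3
  endloop
 endfacet
 facet normal 0.179 -0.931 -0.318
  outer loop
   vertex 1.1 1.1 1.9
   vertex 1.2 1.7 0.2
   vertex 3.8 0.8 4.3
  endloop
 endfacet
 facet normal -0.096 -0.937 -0.336
  outer loop
   vertex 1.1 1.1 1.9
   vertex 0.5 0.3 4.3
   vertex 1.2 1.7 0.2
  endloop
 endfacet
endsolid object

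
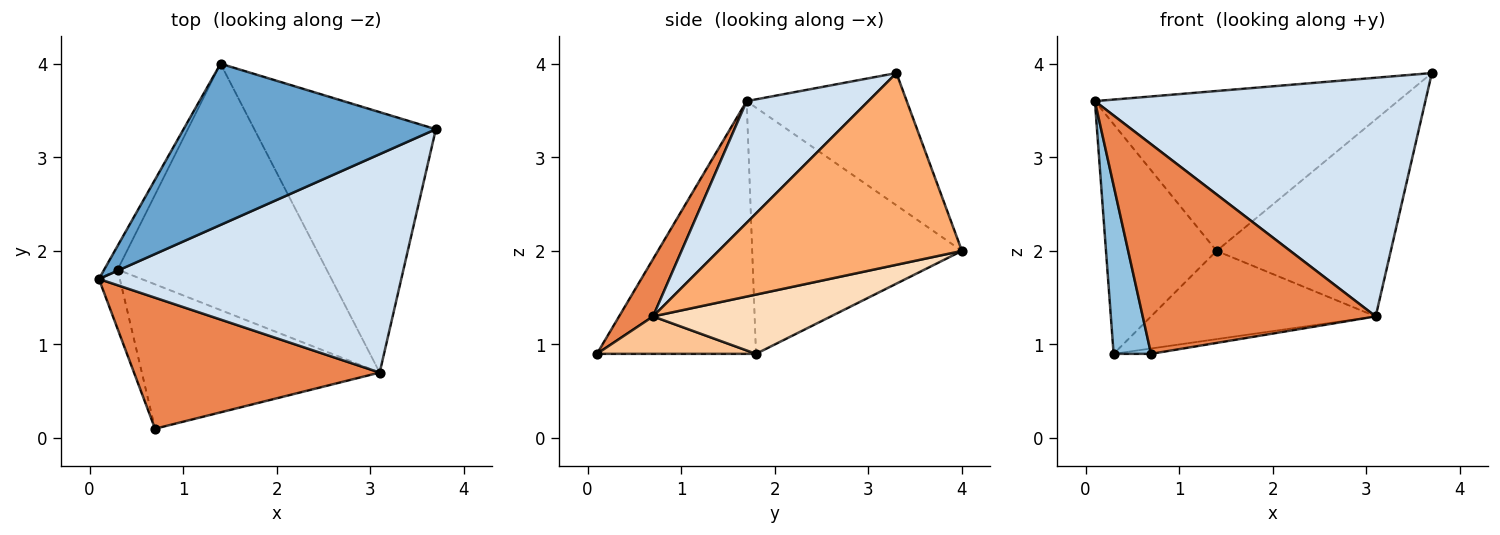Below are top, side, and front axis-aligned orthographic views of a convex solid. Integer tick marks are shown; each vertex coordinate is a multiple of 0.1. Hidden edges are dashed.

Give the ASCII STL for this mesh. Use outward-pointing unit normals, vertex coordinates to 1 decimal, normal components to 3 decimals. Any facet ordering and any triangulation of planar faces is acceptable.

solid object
 facet normal -0.349 0.660 0.665
  outer loop
   vertex 1.4 4.0 2.0
   vertex 0.1 1.7 3.6
   vertex 3.7 3.3 3.9
  endloop
 endfacet
 facet normal -0.970 -0.228 -0.080
  outer loop
   vertex 0.3 1.8 0.9
   vertex 0.7 0.1 0.9
   vertex 0.1 1.7 3.6
  endloop
 endfacet
 facet normal -0.884 0.466 -0.048
  outer loop
   vertex 0.3 1.8 0.9
   vertex 0.1 1.7 3.6
   vertex 1.4 4.0 2.0
  endloop
 endfacet
 facet normal 0.262 -0.712 0.651
  outer loop
   vertex 3.1 0.7 1.3
   vertex 3.7 3.3 3.9
   vertex 0.1 1.7 3.6
  endloop
 endfacet
 facet normal 0.123 -0.842 0.526
  outer loop
   vertex 3.1 0.7 1.3
   vertex 0.1 1.7 3.6
   vertex 0.7 0.1 0.9
  endloop
 endfacet
 facet normal 0.644 0.461 -0.610
  outer loop
   vertex 3.1 0.7 1.3
   vertex 1.4 4.0 2.0
   vertex 3.7 3.3 3.9
  endloop
 endfacet
 facet normal 0.155 0.037 -0.987
  outer loop
   vertex 3.1 0.7 1.3
   vertex 0.7 0.1 0.9
   vertex 0.3 1.8 0.9
  endloop
 endfacet
 facet normal 0.258 0.326 -0.910
  outer loop
   vertex 3.1 0.7 1.3
   vertex 0.3 1.8 0.9
   vertex 1.4 4.0 2.0
  endloop
 endfacet
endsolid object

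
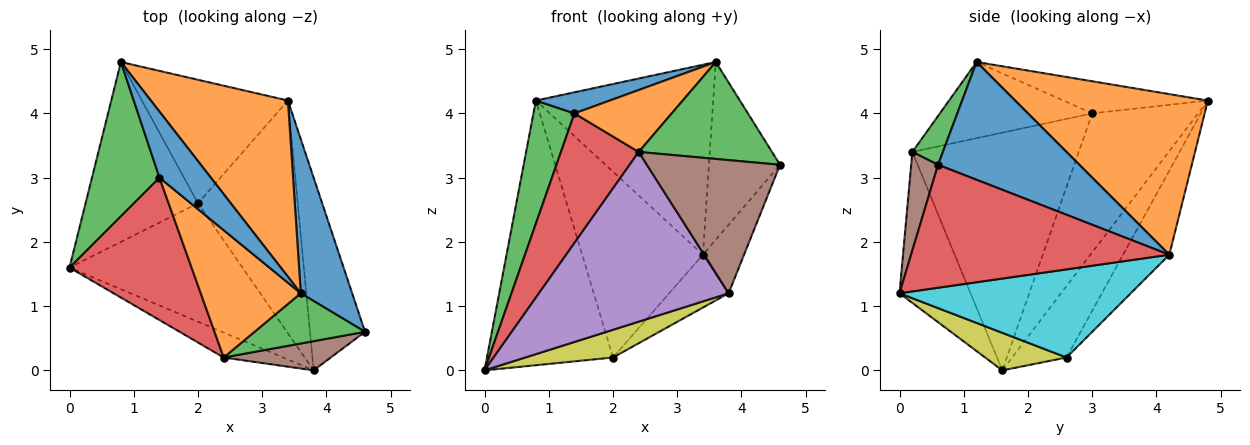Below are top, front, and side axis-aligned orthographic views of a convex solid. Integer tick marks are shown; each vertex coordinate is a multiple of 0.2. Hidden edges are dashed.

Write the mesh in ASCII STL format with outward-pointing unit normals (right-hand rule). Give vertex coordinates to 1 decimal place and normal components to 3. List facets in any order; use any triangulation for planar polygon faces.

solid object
 facet normal 0.832 0.419 0.363
  outer loop
   vertex 3.4 4.2 1.8
   vertex 3.6 1.2 4.8
   vertex 4.6 0.6 3.2
  endloop
 endfacet
 facet normal 0.623 0.573 0.532
  outer loop
   vertex 3.4 4.2 1.8
   vertex 0.8 4.8 4.2
   vertex 3.6 1.2 4.8
  endloop
 endfacet
 facet normal 0.199 -0.870 0.451
  outer loop
   vertex 2.4 0.2 3.4
   vertex 4.6 0.6 3.2
   vertex 3.6 1.2 4.8
  endloop
 endfacet
 facet normal 0.903 0.144 -0.404
  outer loop
   vertex 3.8 0.0 1.2
   vertex 3.4 4.2 1.8
   vertex 4.6 0.6 3.2
  endloop
 endfacet
 facet normal -0.347 -0.928 -0.137
  outer loop
   vertex 3.8 0.0 1.2
   vertex 2.4 0.2 3.4
   vertex 0.0 1.6 0.0
  endloop
 endfacet
 facet normal 0.193 -0.958 0.210
  outer loop
   vertex 3.8 0.0 1.2
   vertex 4.6 0.6 3.2
   vertex 2.4 0.2 3.4
  endloop
 endfacet
 facet normal -0.336 0.779 -0.529
  outer loop
   vertex 2.0 2.6 0.2
   vertex 0.0 1.6 0.0
   vertex 0.8 4.8 4.2
  endloop
 endfacet
 facet normal -0.304 0.793 -0.528
  outer loop
   vertex 2.0 2.6 0.2
   vertex 0.8 4.8 4.2
   vertex 3.4 4.2 1.8
  endloop
 endfacet
 facet normal 0.207 -0.223 -0.953
  outer loop
   vertex 2.0 2.6 0.2
   vertex 3.8 0.0 1.2
   vertex 0.0 1.6 0.0
  endloop
 endfacet
 facet normal 0.653 0.168 -0.739
  outer loop
   vertex 2.0 2.6 0.2
   vertex 3.4 4.2 1.8
   vertex 3.8 0.0 1.2
  endloop
 endfacet
 facet normal -0.512 -0.261 0.818
  outer loop
   vertex 1.4 3.0 4.0
   vertex 3.6 1.2 4.8
   vertex 0.8 4.8 4.2
  endloop
 endfacet
 facet normal -0.565 -0.361 0.742
  outer loop
   vertex 1.4 3.0 4.0
   vertex 2.4 0.2 3.4
   vertex 3.6 1.2 4.8
  endloop
 endfacet
 facet normal -0.849 -0.329 0.412
  outer loop
   vertex 1.4 3.0 4.0
   vertex 0.8 4.8 4.2
   vertex 0.0 1.6 0.0
  endloop
 endfacet
 facet normal -0.821 -0.384 0.422
  outer loop
   vertex 1.4 3.0 4.0
   vertex 0.0 1.6 0.0
   vertex 2.4 0.2 3.4
  endloop
 endfacet
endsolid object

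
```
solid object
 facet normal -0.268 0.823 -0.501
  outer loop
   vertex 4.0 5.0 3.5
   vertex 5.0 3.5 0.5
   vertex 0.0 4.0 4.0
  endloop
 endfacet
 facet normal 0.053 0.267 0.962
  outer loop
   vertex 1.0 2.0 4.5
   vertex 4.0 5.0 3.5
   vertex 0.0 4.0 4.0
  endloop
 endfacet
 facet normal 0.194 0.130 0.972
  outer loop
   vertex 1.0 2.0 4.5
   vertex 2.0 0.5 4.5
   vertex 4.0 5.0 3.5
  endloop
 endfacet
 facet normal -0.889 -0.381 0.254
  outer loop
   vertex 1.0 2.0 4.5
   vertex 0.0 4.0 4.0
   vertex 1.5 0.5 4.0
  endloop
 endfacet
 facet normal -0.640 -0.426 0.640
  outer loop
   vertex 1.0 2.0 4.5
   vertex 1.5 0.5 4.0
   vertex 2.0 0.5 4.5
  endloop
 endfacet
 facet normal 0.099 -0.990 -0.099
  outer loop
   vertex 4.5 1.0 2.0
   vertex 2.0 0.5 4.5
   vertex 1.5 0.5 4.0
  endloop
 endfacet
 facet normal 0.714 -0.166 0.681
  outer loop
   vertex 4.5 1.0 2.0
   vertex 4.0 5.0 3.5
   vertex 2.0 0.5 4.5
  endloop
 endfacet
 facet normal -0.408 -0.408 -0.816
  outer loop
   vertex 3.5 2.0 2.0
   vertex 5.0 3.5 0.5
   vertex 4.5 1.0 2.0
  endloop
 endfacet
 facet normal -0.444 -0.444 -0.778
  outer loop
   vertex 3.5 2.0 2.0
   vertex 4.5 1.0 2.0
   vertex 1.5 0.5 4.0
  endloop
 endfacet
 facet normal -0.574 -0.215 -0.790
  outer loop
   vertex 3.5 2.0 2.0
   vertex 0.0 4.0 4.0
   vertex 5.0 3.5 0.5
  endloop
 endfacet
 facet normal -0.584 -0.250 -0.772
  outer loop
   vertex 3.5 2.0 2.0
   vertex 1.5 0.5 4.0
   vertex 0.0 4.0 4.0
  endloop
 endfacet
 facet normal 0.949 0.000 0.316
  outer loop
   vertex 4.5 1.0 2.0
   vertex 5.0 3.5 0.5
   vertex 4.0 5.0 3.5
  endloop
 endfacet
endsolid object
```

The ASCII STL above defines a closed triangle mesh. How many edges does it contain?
18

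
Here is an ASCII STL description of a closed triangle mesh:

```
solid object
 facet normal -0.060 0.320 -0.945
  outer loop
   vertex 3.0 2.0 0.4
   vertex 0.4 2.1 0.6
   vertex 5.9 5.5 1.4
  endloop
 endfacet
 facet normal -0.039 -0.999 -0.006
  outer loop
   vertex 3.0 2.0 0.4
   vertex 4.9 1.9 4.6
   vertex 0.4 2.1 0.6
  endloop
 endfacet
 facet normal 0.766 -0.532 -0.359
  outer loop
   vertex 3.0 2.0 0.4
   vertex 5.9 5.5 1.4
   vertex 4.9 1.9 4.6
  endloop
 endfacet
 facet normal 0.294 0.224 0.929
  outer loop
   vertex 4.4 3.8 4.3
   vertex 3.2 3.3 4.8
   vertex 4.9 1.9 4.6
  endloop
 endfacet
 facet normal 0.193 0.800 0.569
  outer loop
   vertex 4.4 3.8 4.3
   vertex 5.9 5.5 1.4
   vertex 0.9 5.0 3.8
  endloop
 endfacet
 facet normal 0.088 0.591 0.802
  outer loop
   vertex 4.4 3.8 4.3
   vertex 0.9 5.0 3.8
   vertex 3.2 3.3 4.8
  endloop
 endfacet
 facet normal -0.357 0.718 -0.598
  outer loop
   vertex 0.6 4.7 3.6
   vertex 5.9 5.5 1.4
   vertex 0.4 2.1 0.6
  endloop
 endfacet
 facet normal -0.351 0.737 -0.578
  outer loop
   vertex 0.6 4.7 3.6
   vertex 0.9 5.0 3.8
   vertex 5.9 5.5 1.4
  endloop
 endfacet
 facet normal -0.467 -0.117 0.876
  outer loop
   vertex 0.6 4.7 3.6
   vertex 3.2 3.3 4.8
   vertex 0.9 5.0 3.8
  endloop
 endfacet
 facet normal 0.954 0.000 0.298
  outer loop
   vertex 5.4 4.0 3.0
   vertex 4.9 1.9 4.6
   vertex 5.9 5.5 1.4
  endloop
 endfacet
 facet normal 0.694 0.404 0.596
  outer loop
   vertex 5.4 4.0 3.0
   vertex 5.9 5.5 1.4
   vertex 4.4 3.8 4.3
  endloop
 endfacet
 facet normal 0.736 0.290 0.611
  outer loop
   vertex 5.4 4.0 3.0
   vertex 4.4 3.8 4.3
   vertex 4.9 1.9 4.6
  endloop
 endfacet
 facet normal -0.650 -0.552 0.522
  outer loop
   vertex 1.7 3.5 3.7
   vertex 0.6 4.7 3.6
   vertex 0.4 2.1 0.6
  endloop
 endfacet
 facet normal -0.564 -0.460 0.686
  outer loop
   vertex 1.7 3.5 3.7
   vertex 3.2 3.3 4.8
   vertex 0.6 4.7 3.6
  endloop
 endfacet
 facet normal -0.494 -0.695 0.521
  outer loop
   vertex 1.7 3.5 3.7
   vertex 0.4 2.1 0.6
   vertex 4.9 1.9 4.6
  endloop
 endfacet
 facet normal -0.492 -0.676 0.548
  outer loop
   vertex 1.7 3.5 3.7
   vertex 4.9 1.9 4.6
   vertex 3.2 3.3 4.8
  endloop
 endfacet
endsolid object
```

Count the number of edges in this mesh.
24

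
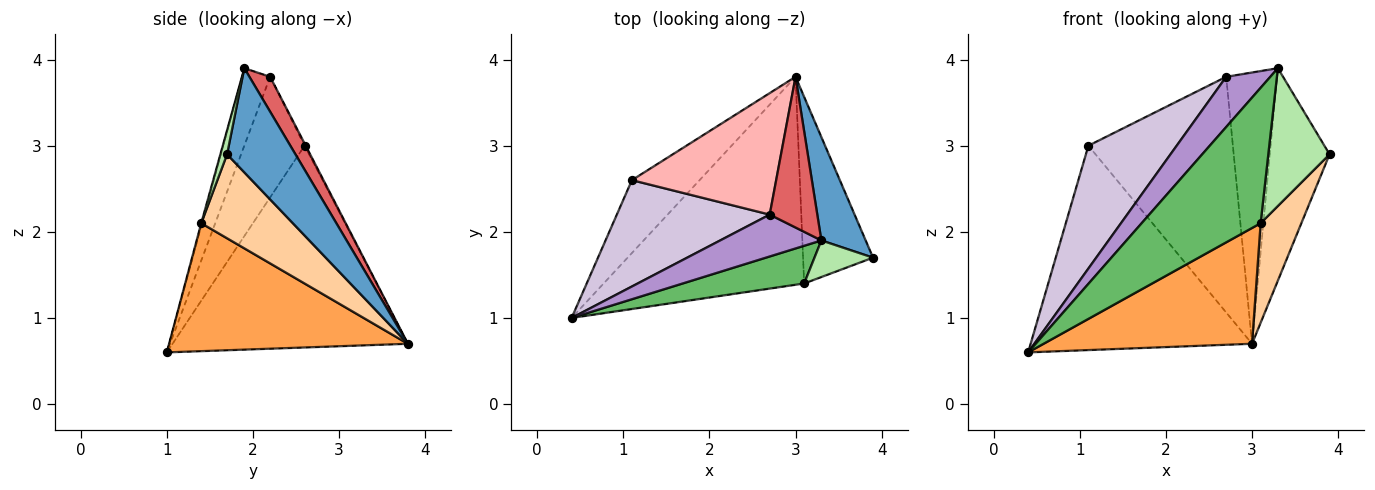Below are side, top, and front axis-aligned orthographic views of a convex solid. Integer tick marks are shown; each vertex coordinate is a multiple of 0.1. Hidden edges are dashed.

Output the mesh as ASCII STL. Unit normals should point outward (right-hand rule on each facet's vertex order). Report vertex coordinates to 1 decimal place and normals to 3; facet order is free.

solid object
 facet normal 0.717 0.627 0.305
  outer loop
   vertex 3.3 1.9 3.9
   vertex 3.9 1.7 2.9
   vertex 3.0 3.8 0.7
  endloop
 endfacet
 facet normal -0.708 0.666 -0.237
  outer loop
   vertex 1.1 2.6 3.0
   vertex 3.0 3.8 0.7
   vertex 0.4 1.0 0.6
  endloop
 endfacet
 facet normal 0.487 -0.425 -0.763
  outer loop
   vertex 3.1 1.4 2.1
   vertex 0.4 1.0 0.6
   vertex 3.0 3.8 0.7
  endloop
 endfacet
 facet normal 0.727 -0.323 -0.606
  outer loop
   vertex 3.1 1.4 2.1
   vertex 3.0 3.8 0.7
   vertex 3.9 1.7 2.9
  endloop
 endfacet
 facet normal -0.006 -0.963 0.268
  outer loop
   vertex 3.1 1.4 2.1
   vertex 3.3 1.9 3.9
   vertex 0.4 1.0 0.6
  endloop
 endfacet
 facet normal 0.105 -0.961 0.255
  outer loop
   vertex 3.1 1.4 2.1
   vertex 3.9 1.7 2.9
   vertex 3.3 1.9 3.9
  endloop
 endfacet
 facet normal 0.335 0.823 0.457
  outer loop
   vertex 2.7 2.2 3.8
   vertex 3.3 1.9 3.9
   vertex 3.0 3.8 0.7
  endloop
 endfacet
 facet normal -0.007 0.889 0.458
  outer loop
   vertex 2.7 2.2 3.8
   vertex 3.0 3.8 0.7
   vertex 1.1 2.6 3.0
  endloop
 endfacet
 facet normal -0.441 -0.689 0.575
  outer loop
   vertex 2.7 2.2 3.8
   vertex 0.4 1.0 0.6
   vertex 3.3 1.9 3.9
  endloop
 endfacet
 facet normal -0.459 -0.672 0.582
  outer loop
   vertex 2.7 2.2 3.8
   vertex 1.1 2.6 3.0
   vertex 0.4 1.0 0.6
  endloop
 endfacet
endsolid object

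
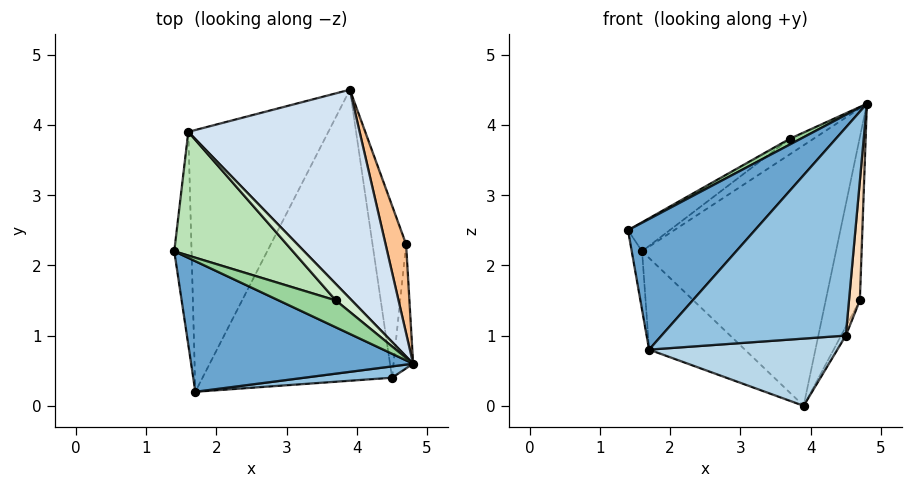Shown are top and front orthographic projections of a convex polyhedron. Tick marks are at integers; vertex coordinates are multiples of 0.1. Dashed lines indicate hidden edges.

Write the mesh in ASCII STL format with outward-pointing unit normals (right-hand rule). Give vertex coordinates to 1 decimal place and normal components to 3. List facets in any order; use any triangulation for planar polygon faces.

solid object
 facet normal -0.577 -0.577 0.577
  outer loop
   vertex 1.7 0.2 0.8
   vertex 4.8 0.6 4.3
   vertex 1.4 2.2 2.5
  endloop
 endfacet
 facet normal 0.067 -0.996 0.054
  outer loop
   vertex 4.5 0.4 1.0
   vertex 4.8 0.6 4.3
   vertex 1.7 0.2 0.8
  endloop
 endfacet
 facet normal 0.085 -0.224 -0.971
  outer loop
   vertex 4.5 0.4 1.0
   vertex 1.7 0.2 0.8
   vertex 3.9 4.5 0.0
  endloop
 endfacet
 facet normal 0.367 0.726 0.582
  outer loop
   vertex 1.6 3.9 2.2
   vertex 4.8 0.6 4.3
   vertex 3.9 4.5 0.0
  endloop
 endfacet
 facet normal -0.965 0.069 -0.252
  outer loop
   vertex 1.6 3.9 2.2
   vertex 1.7 0.2 0.8
   vertex 1.4 2.2 2.5
  endloop
 endfacet
 facet normal -0.703 0.235 -0.671
  outer loop
   vertex 1.6 3.9 2.2
   vertex 3.9 4.5 0.0
   vertex 1.7 0.2 0.8
  endloop
 endfacet
 facet normal 0.835 0.483 0.264
  outer loop
   vertex 4.7 2.3 1.5
   vertex 3.9 4.5 0.0
   vertex 4.8 0.6 4.3
  endloop
 endfacet
 facet normal 0.993 -0.082 -0.085
  outer loop
   vertex 4.7 2.3 1.5
   vertex 4.8 0.6 4.3
   vertex 4.5 0.4 1.0
  endloop
 endfacet
 facet normal 0.896 0.023 -0.444
  outer loop
   vertex 4.7 2.3 1.5
   vertex 4.5 0.4 1.0
   vertex 3.9 4.5 0.0
  endloop
 endfacet
 facet normal -0.525 -0.179 0.832
  outer loop
   vertex 3.7 1.5 3.8
   vertex 1.4 2.2 2.5
   vertex 4.8 0.6 4.3
  endloop
 endfacet
 facet normal -0.433 0.206 0.877
  outer loop
   vertex 3.7 1.5 3.8
   vertex 1.6 3.9 2.2
   vertex 1.4 2.2 2.5
  endloop
 endfacet
 facet normal 0.226 0.670 0.707
  outer loop
   vertex 3.7 1.5 3.8
   vertex 4.8 0.6 4.3
   vertex 1.6 3.9 2.2
  endloop
 endfacet
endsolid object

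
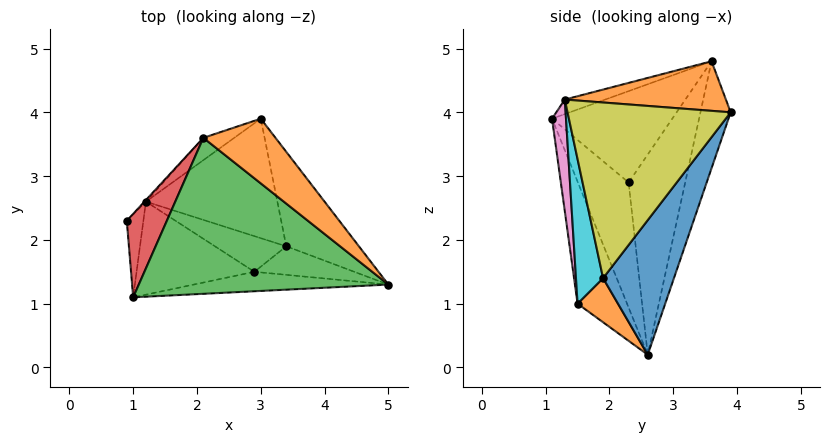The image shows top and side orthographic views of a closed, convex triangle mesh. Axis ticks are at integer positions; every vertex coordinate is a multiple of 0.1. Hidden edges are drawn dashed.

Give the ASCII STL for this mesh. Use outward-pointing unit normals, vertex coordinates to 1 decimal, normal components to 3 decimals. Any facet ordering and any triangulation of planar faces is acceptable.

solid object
 facet normal -0.973 -0.189 -0.129
  outer loop
   vertex 1.0 1.1 3.9
   vertex 0.9 2.3 2.9
   vertex 1.2 2.6 0.2
  endloop
 endfacet
 facet normal 0.507 0.447 0.737
  outer loop
   vertex 2.1 3.6 4.8
   vertex 5.0 1.3 4.2
   vertex 3.0 3.9 4.0
  endloop
 endfacet
 facet normal -0.055 -0.317 0.947
  outer loop
   vertex 2.1 3.6 4.8
   vertex 1.0 1.1 3.9
   vertex 5.0 1.3 4.2
  endloop
 endfacet
 facet normal -0.887 0.250 0.389
  outer loop
   vertex 2.1 3.6 4.8
   vertex 0.9 2.3 2.9
   vertex 1.0 1.1 3.9
  endloop
 endfacet
 facet normal -0.731 0.682 -0.005
  outer loop
   vertex 2.1 3.6 4.8
   vertex 1.2 2.6 0.2
   vertex 0.9 2.3 2.9
  endloop
 endfacet
 facet normal -0.406 0.906 -0.117
  outer loop
   vertex 2.1 3.6 4.8
   vertex 3.0 3.9 4.0
   vertex 1.2 2.6 0.2
  endloop
 endfacet
 facet normal 0.057 -0.993 -0.100
  outer loop
   vertex 2.9 1.5 1.0
   vertex 5.0 1.3 4.2
   vertex 1.0 1.1 3.9
  endloop
 endfacet
 facet normal -0.378 -0.851 -0.365
  outer loop
   vertex 2.9 1.5 1.0
   vertex 1.0 1.1 3.9
   vertex 1.2 2.6 0.2
  endloop
 endfacet
 facet normal 0.764 0.563 -0.316
  outer loop
   vertex 3.4 1.9 1.4
   vertex 3.0 3.9 4.0
   vertex 5.0 1.3 4.2
  endloop
 endfacet
 facet normal 0.747 -0.418 -0.517
  outer loop
   vertex 3.4 1.9 1.4
   vertex 5.0 1.3 4.2
   vertex 2.9 1.5 1.0
  endloop
 endfacet
 facet normal 0.493 0.725 -0.481
  outer loop
   vertex 3.4 1.9 1.4
   vertex 1.2 2.6 0.2
   vertex 3.0 3.9 4.0
  endloop
 endfacet
 facet normal 0.516 0.190 -0.835
  outer loop
   vertex 3.4 1.9 1.4
   vertex 2.9 1.5 1.0
   vertex 1.2 2.6 0.2
  endloop
 endfacet
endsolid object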